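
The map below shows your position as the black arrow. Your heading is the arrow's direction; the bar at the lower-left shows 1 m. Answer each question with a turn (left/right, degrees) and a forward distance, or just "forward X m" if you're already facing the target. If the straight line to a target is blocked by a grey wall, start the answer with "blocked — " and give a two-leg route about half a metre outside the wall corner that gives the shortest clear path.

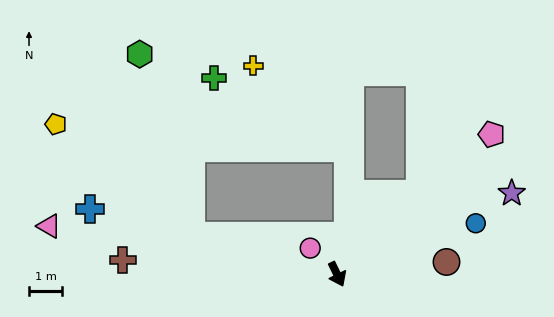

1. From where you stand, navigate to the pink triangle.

turn right 125°, forward 8.8 m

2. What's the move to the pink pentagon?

turn left 106°, forward 6.3 m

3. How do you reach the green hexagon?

blocked — turn right 130°, forward 4.6 m, then turn right 60°, forward 5.7 m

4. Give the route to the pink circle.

turn right 160°, forward 1.1 m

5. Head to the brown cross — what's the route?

turn right 120°, forward 6.5 m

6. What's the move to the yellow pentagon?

blocked — turn right 130°, forward 4.6 m, then turn right 26°, forward 5.3 m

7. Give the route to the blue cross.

turn right 131°, forward 7.7 m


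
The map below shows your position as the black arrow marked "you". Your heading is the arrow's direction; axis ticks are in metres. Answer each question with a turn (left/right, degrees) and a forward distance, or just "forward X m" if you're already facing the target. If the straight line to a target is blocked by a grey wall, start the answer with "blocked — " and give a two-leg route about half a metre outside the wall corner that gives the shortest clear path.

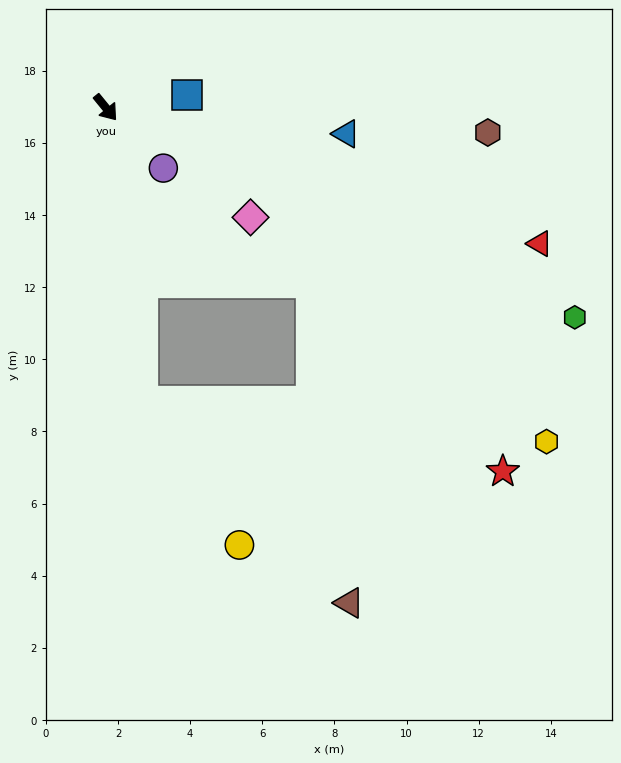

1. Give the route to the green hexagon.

turn left 27°, forward 14.2 m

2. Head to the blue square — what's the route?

turn left 60°, forward 2.3 m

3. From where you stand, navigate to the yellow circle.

blocked — turn right 32°, forward 8.2 m, then turn left 27°, forward 4.8 m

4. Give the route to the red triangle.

turn left 33°, forward 12.6 m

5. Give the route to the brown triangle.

blocked — turn right 32°, forward 8.2 m, then turn left 38°, forward 8.0 m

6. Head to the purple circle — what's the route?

turn left 4°, forward 2.3 m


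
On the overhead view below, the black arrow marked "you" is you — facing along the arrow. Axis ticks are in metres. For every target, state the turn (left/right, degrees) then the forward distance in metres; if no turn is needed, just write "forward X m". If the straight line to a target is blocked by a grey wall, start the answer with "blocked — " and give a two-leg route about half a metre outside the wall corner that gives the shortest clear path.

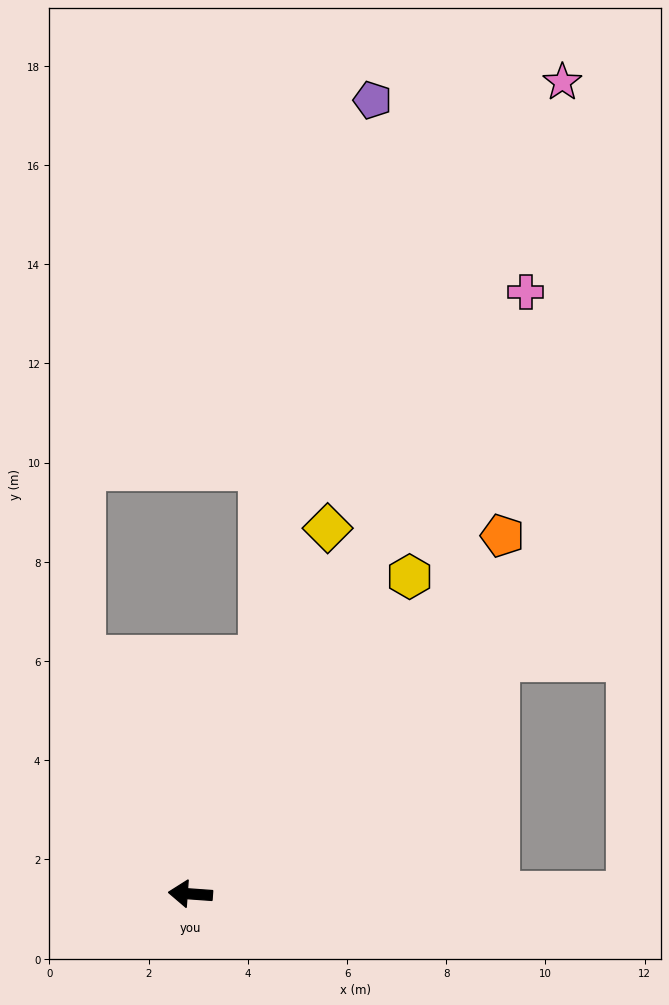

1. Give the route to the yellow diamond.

turn right 106°, forward 7.9 m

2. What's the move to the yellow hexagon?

turn right 121°, forward 7.8 m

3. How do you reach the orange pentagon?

turn right 127°, forward 9.6 m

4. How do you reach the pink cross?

turn right 115°, forward 13.9 m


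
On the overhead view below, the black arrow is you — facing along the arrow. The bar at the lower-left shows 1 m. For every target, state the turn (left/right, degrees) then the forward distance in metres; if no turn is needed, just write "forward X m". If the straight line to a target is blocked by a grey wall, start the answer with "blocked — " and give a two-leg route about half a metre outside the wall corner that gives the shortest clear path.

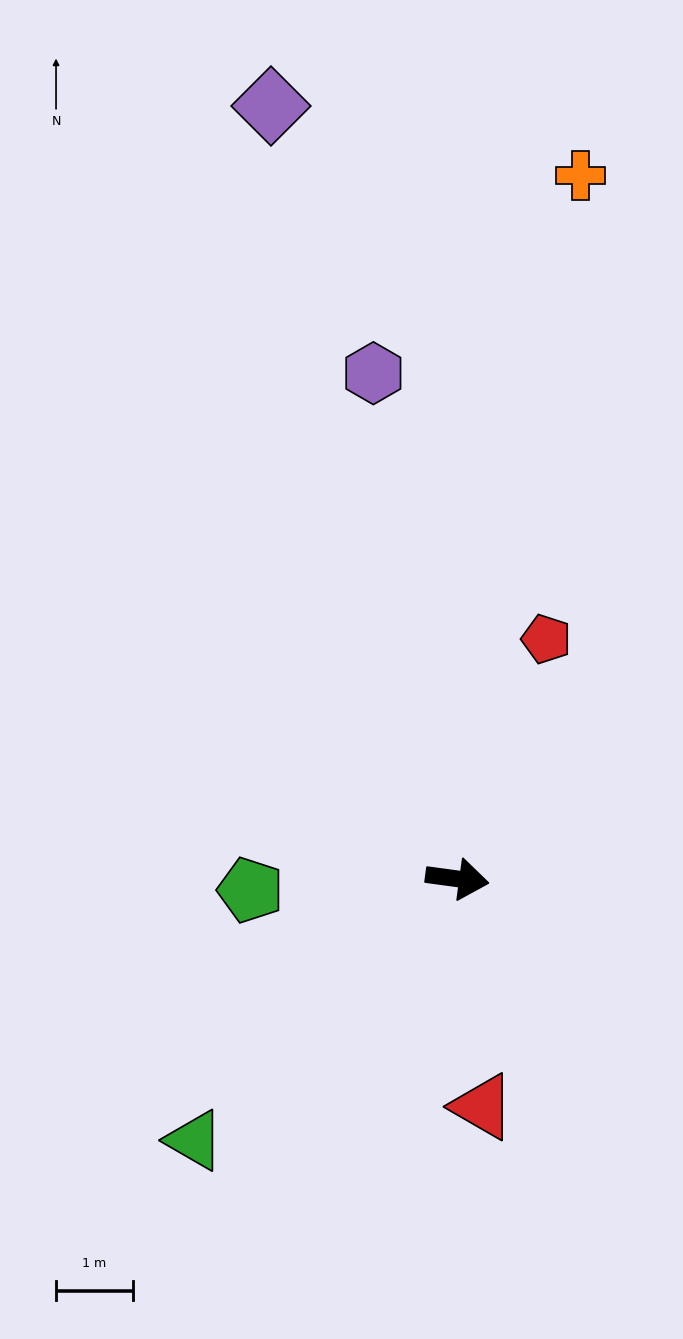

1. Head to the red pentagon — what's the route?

turn left 77°, forward 3.3 m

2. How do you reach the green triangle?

turn right 127°, forward 4.8 m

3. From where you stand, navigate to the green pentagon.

turn right 169°, forward 2.7 m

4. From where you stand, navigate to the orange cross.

turn left 88°, forward 9.3 m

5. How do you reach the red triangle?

turn right 76°, forward 3.0 m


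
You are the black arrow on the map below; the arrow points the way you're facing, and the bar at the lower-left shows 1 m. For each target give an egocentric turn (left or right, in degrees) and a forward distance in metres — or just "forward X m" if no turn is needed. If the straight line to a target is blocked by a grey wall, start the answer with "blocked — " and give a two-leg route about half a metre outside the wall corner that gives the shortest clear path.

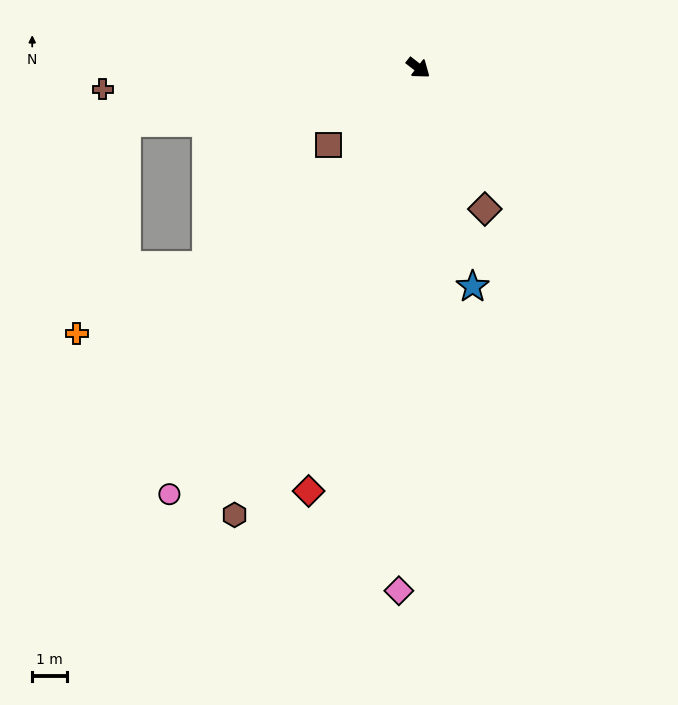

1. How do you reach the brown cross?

turn right 138°, forward 9.0 m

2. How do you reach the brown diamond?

turn right 27°, forward 4.4 m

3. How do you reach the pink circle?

turn right 82°, forward 14.0 m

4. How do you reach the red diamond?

turn right 67°, forward 12.4 m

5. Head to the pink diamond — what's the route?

turn right 54°, forward 14.9 m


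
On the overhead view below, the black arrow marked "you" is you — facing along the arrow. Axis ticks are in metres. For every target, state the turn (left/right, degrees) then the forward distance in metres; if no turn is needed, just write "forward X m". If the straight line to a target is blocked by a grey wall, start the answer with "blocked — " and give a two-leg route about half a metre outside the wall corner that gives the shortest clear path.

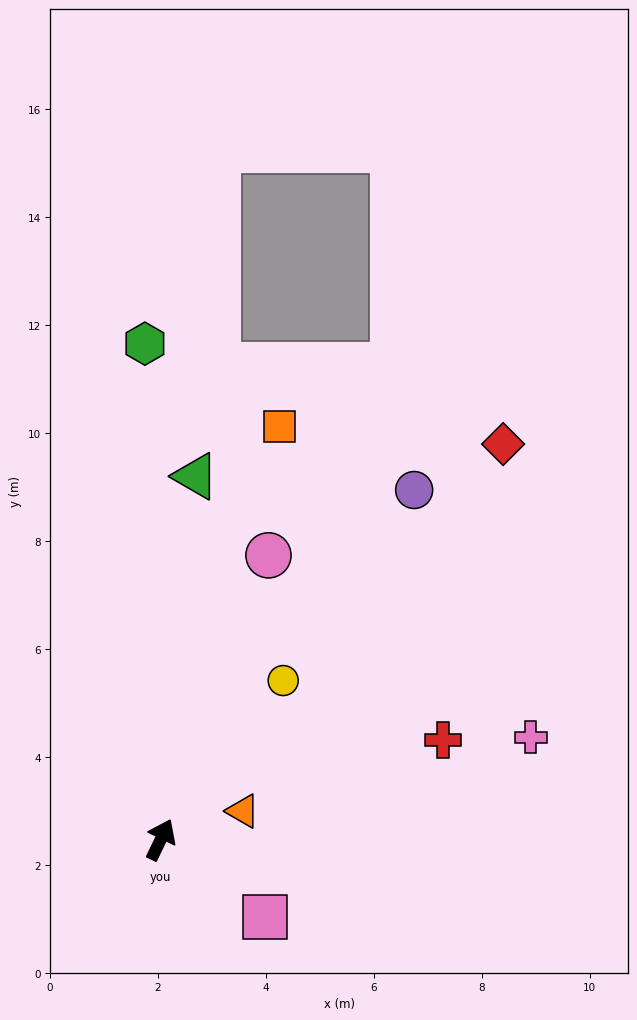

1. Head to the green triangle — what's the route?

turn left 20°, forward 6.8 m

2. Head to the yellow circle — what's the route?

turn right 12°, forward 3.7 m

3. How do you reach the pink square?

turn right 101°, forward 2.4 m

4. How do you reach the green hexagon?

turn left 28°, forward 9.2 m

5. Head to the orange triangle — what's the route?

turn right 45°, forward 1.6 m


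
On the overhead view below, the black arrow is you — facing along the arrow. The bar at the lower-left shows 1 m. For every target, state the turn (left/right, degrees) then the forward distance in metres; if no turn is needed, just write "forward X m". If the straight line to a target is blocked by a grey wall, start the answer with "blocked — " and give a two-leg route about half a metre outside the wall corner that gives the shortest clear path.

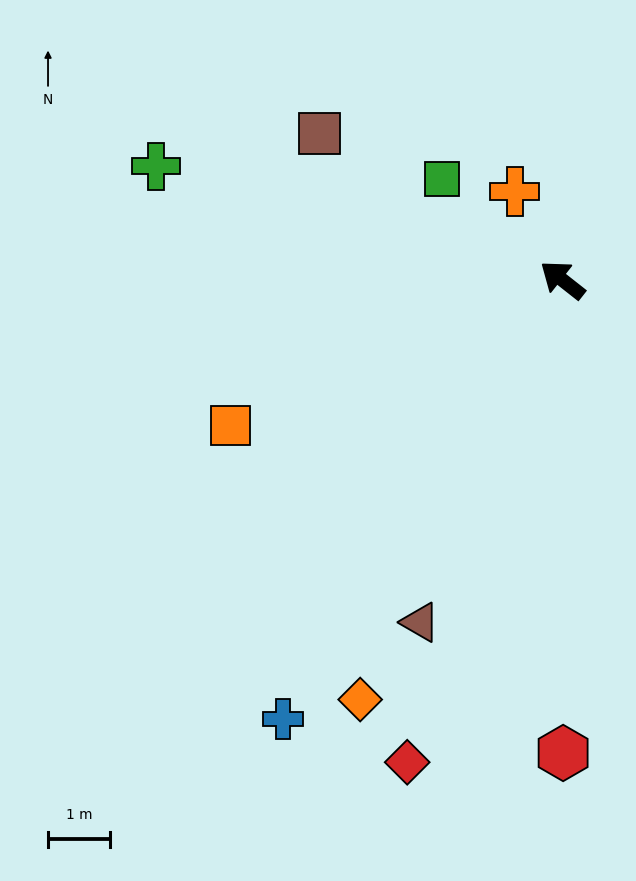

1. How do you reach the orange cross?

turn right 24°, forward 1.6 m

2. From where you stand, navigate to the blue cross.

turn left 96°, forward 8.4 m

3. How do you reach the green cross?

turn left 23°, forward 6.8 m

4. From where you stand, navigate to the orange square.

turn left 62°, forward 5.9 m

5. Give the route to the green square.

forward 2.5 m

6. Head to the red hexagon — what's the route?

turn left 128°, forward 7.7 m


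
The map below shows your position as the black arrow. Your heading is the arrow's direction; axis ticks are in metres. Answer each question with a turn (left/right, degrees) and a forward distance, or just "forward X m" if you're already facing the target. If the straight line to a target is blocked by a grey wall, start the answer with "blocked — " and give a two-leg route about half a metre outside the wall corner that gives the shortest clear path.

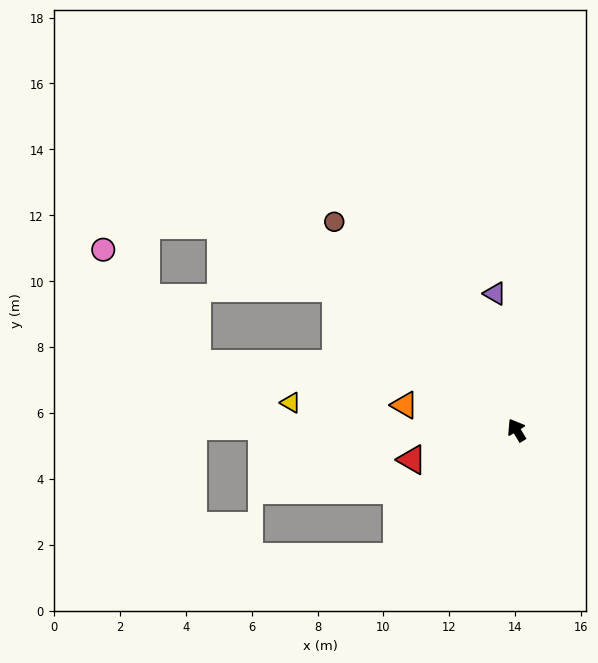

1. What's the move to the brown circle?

turn left 10°, forward 8.4 m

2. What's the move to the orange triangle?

turn left 46°, forward 3.5 m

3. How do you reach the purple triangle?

turn right 22°, forward 4.2 m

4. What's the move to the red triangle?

turn left 74°, forward 3.3 m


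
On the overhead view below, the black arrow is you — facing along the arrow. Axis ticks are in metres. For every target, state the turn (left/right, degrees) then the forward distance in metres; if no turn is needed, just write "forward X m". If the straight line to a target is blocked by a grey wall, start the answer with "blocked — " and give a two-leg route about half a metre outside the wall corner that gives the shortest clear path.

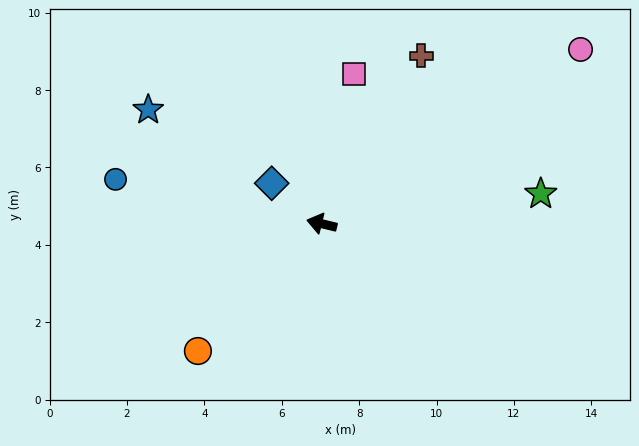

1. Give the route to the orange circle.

turn left 59°, forward 4.6 m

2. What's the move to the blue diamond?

turn right 25°, forward 1.7 m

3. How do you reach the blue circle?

forward 5.5 m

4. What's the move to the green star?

turn right 159°, forward 5.7 m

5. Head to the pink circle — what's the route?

turn right 132°, forward 8.1 m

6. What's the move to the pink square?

turn right 89°, forward 4.0 m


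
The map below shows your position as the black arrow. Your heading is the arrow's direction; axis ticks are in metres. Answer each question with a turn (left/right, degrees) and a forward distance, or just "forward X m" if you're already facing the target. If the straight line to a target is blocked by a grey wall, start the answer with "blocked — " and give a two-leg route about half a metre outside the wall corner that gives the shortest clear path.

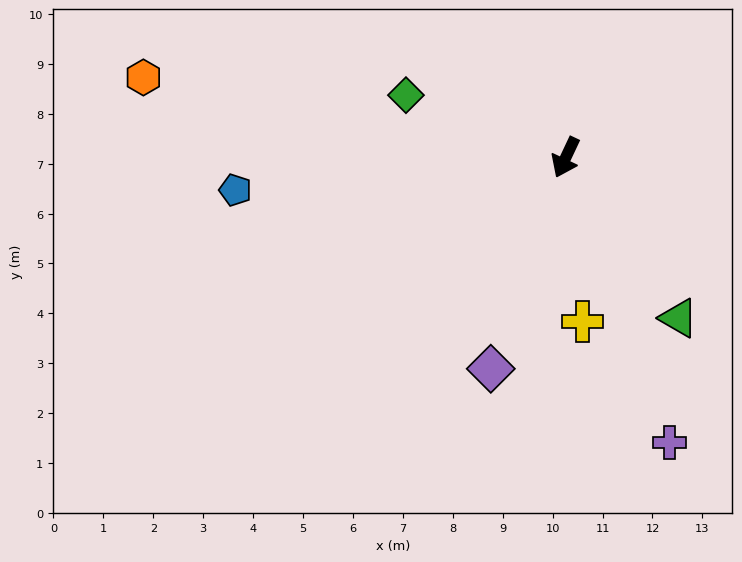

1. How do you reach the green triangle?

turn left 60°, forward 3.9 m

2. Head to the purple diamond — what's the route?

turn left 6°, forward 4.5 m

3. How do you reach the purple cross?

turn left 45°, forward 6.1 m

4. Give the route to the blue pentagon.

turn right 59°, forward 6.7 m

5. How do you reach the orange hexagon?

turn right 76°, forward 8.6 m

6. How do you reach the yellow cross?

turn left 31°, forward 3.3 m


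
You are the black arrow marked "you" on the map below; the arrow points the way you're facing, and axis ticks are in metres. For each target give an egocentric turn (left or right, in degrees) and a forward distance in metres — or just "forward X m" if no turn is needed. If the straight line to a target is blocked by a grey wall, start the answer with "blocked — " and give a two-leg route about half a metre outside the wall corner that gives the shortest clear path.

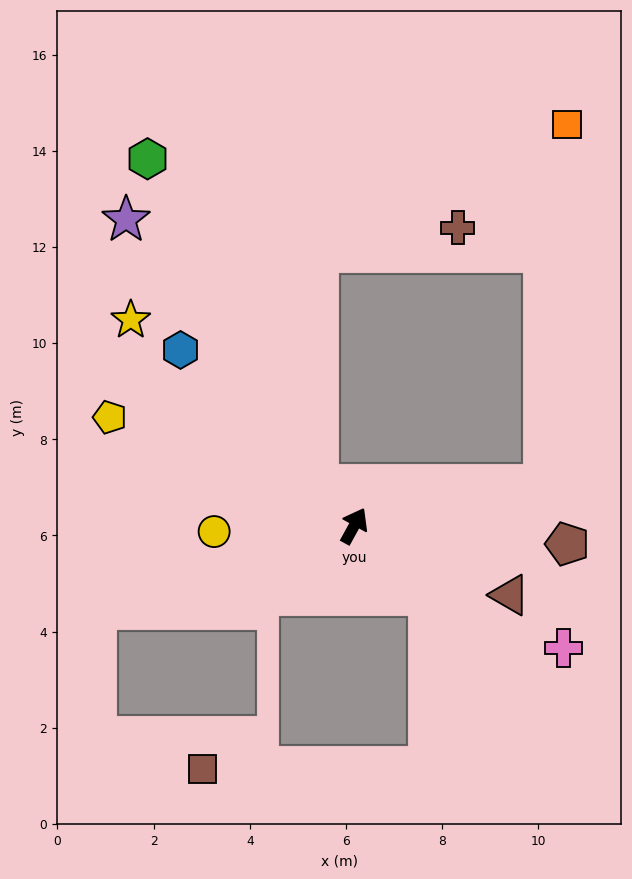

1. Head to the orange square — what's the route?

blocked — turn right 49°, forward 4.0 m, then turn left 74°, forward 7.5 m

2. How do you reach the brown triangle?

turn right 85°, forward 3.5 m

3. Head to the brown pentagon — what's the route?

turn right 66°, forward 4.4 m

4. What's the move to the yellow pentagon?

turn left 95°, forward 5.6 m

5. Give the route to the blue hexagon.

turn left 73°, forward 5.1 m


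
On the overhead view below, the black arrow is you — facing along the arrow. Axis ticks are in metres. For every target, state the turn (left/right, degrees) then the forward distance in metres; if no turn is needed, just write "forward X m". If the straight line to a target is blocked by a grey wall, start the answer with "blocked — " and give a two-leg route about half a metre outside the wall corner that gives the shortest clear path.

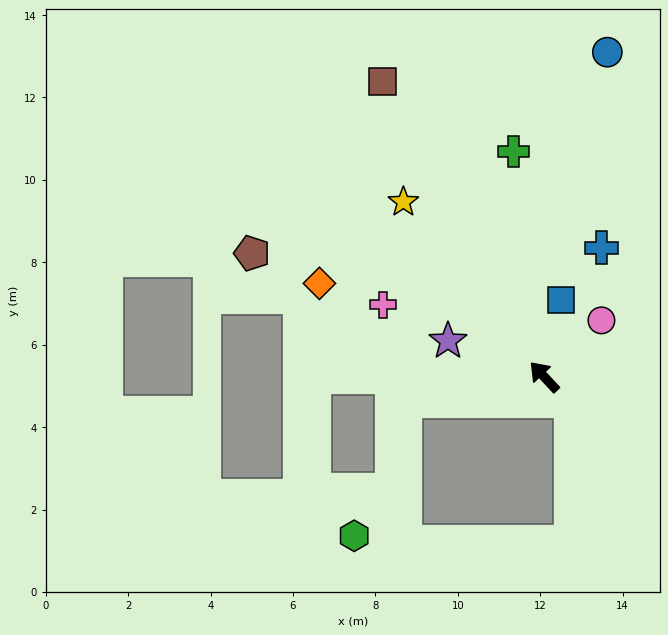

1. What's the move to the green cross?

turn right 35°, forward 5.5 m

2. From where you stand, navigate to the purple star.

turn left 27°, forward 2.5 m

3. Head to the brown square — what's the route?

turn right 14°, forward 8.2 m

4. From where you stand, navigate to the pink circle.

turn right 88°, forward 1.9 m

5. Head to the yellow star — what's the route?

turn right 4°, forward 5.4 m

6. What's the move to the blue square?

turn right 55°, forward 1.9 m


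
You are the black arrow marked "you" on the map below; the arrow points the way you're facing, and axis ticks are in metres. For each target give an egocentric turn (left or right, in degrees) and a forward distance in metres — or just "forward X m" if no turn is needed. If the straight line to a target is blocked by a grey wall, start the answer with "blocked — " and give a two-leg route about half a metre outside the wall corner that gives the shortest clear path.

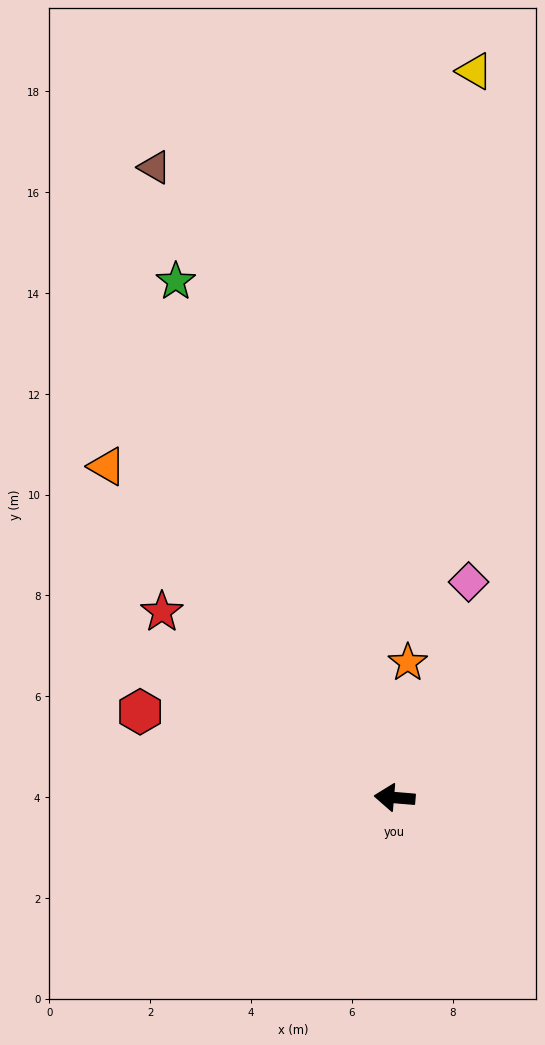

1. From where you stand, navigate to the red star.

turn right 34°, forward 5.9 m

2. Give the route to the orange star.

turn right 91°, forward 2.7 m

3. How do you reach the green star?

turn right 62°, forward 11.1 m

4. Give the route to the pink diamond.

turn right 104°, forward 4.5 m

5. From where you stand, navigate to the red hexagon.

turn right 14°, forward 5.3 m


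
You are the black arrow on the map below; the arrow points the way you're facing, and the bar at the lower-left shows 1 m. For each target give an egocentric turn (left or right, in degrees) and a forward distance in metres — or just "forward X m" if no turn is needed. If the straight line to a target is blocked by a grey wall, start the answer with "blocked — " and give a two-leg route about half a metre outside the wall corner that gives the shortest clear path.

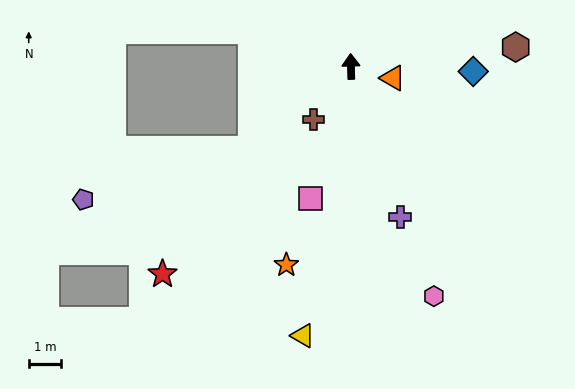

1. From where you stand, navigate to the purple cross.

turn right 163°, forward 4.9 m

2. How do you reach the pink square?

turn left 161°, forward 4.3 m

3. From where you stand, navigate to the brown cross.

turn left 143°, forward 2.0 m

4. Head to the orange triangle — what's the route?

turn right 107°, forward 1.3 m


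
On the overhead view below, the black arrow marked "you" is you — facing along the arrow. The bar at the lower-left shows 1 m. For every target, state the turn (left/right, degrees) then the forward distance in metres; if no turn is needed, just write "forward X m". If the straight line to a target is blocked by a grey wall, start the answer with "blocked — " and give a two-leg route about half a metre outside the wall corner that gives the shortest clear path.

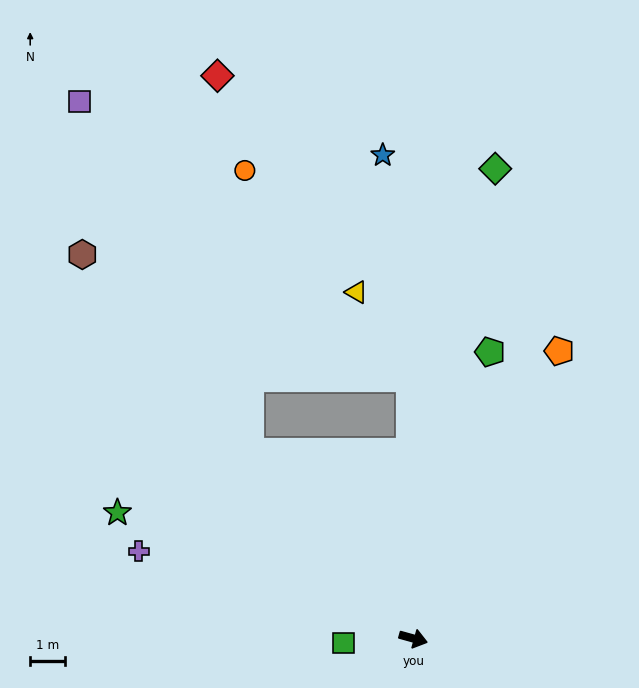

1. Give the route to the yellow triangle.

blocked — turn left 106°, forward 7.6 m, then turn left 32°, forward 2.9 m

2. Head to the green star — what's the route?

turn left 172°, forward 9.3 m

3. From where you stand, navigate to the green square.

turn right 161°, forward 2.0 m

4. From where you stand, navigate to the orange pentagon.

turn left 79°, forward 9.4 m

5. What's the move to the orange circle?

blocked — turn left 147°, forward 7.2 m, then turn right 41°, forward 8.2 m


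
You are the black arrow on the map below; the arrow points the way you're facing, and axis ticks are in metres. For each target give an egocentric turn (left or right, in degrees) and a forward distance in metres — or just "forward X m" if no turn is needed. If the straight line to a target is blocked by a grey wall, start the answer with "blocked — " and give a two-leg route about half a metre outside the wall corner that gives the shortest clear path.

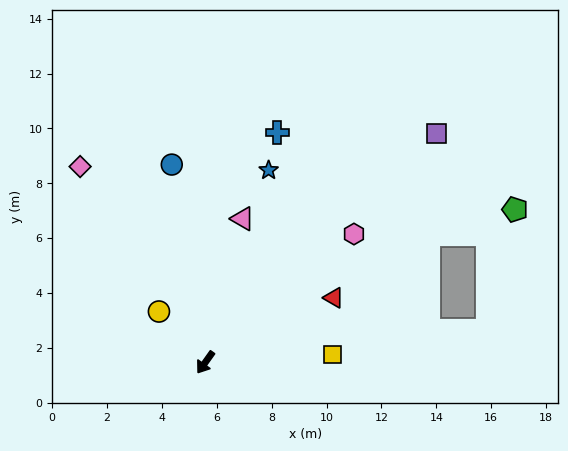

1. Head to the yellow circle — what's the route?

turn right 102°, forward 2.5 m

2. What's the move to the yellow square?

turn left 129°, forward 4.6 m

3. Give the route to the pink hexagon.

turn left 166°, forward 7.2 m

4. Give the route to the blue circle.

turn right 135°, forward 7.3 m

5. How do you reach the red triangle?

turn left 152°, forward 5.2 m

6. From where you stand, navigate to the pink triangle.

turn right 159°, forward 5.4 m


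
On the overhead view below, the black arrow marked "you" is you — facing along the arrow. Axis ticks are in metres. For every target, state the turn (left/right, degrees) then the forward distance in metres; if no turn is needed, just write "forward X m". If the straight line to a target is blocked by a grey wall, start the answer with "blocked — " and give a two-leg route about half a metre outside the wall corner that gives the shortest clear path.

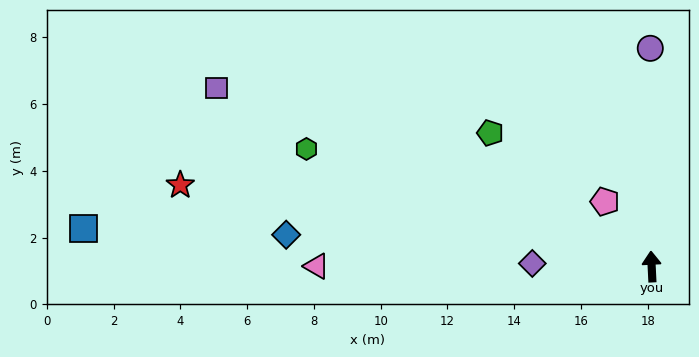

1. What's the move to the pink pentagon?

turn left 33°, forward 2.4 m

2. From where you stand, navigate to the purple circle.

turn right 2°, forward 6.5 m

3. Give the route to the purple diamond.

turn left 86°, forward 3.6 m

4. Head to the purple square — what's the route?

turn left 65°, forward 14.1 m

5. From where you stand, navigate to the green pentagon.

turn left 48°, forward 6.3 m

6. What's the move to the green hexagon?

turn left 68°, forward 10.9 m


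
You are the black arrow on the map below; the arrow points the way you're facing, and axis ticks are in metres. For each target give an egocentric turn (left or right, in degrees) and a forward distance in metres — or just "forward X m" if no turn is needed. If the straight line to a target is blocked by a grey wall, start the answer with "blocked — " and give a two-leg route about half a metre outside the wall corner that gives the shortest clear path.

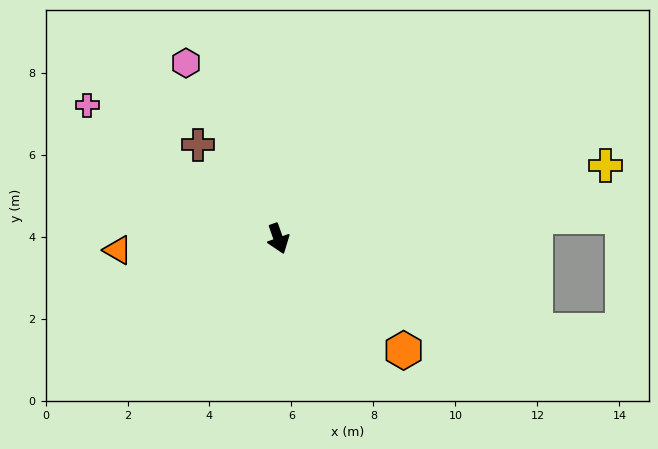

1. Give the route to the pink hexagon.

turn right 172°, forward 4.8 m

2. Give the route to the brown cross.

turn right 159°, forward 3.0 m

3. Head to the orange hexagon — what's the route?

turn left 29°, forward 4.1 m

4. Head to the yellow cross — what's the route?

turn left 83°, forward 8.2 m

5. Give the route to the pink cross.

turn right 144°, forward 5.7 m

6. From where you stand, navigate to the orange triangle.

turn right 105°, forward 3.9 m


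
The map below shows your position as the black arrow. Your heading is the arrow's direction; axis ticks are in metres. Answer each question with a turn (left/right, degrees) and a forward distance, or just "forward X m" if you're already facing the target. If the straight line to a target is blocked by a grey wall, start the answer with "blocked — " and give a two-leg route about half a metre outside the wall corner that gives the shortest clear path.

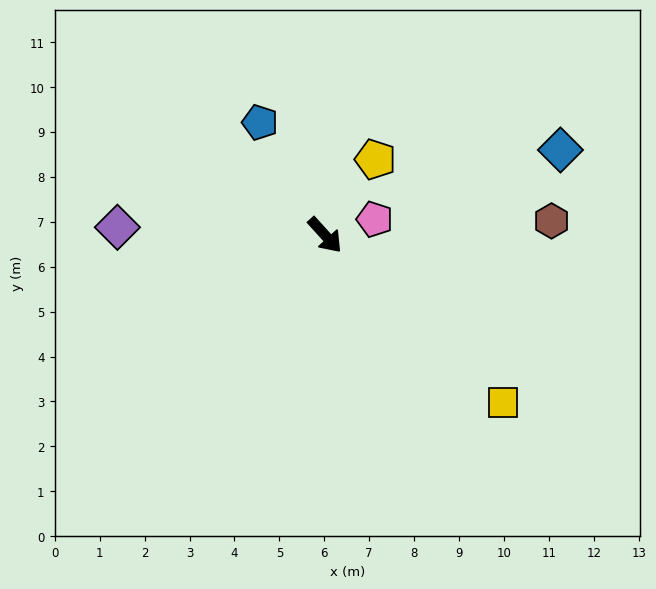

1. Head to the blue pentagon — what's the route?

turn left 168°, forward 2.9 m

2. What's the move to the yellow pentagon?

turn left 104°, forward 2.0 m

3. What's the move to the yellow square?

turn left 5°, forward 5.4 m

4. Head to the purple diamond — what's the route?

turn right 134°, forward 4.6 m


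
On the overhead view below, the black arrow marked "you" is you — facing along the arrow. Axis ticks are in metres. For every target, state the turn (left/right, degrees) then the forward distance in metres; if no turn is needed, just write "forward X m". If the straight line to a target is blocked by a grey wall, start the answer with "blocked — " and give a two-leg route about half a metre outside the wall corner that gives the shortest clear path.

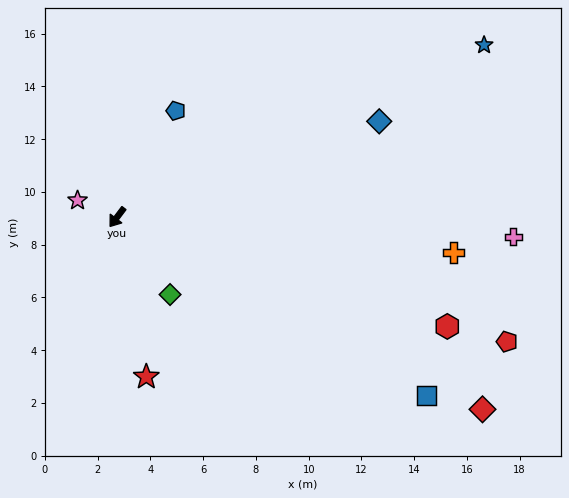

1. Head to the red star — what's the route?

turn left 47°, forward 6.2 m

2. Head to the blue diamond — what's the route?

turn left 147°, forward 10.6 m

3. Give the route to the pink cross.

turn left 124°, forward 15.0 m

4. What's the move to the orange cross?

turn left 121°, forward 12.8 m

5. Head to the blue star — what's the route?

turn left 152°, forward 15.4 m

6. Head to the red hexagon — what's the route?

turn left 109°, forward 13.2 m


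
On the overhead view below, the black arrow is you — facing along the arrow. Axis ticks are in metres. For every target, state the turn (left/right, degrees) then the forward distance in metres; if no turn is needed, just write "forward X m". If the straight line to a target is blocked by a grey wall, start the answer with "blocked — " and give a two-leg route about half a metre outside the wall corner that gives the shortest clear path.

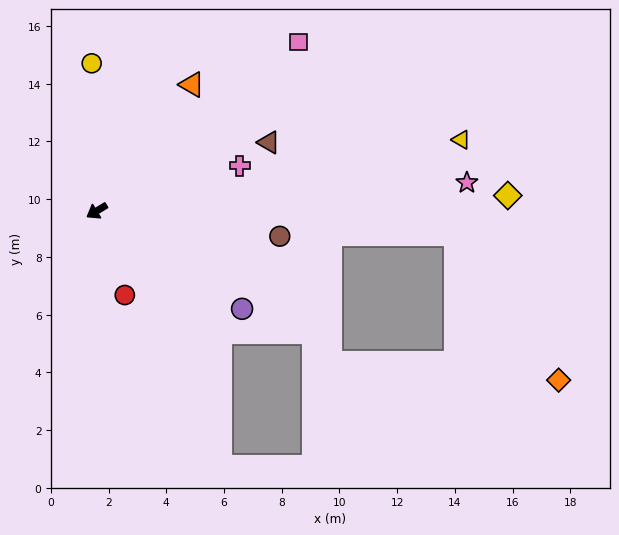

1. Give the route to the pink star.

turn left 153°, forward 12.9 m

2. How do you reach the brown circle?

turn left 141°, forward 6.4 m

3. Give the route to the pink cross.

turn left 166°, forward 5.2 m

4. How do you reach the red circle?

turn left 77°, forward 3.1 m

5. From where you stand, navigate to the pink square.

turn right 171°, forward 9.1 m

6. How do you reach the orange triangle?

turn right 158°, forward 5.5 m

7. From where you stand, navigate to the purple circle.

turn left 115°, forward 6.1 m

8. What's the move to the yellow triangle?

turn left 160°, forward 12.9 m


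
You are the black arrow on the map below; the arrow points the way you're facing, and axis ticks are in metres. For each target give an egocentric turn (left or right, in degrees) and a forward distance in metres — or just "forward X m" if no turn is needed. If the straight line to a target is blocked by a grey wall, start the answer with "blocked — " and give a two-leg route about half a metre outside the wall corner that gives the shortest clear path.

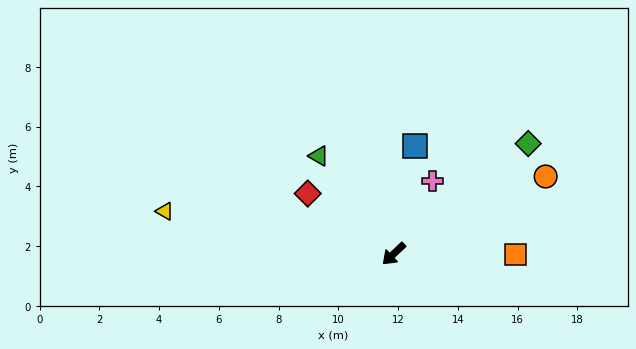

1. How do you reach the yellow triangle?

turn right 54°, forward 7.8 m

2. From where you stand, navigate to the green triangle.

turn right 96°, forward 4.1 m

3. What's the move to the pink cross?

turn right 162°, forward 2.8 m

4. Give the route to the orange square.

turn left 136°, forward 4.1 m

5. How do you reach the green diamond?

turn left 176°, forward 5.8 m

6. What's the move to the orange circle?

turn left 163°, forward 5.7 m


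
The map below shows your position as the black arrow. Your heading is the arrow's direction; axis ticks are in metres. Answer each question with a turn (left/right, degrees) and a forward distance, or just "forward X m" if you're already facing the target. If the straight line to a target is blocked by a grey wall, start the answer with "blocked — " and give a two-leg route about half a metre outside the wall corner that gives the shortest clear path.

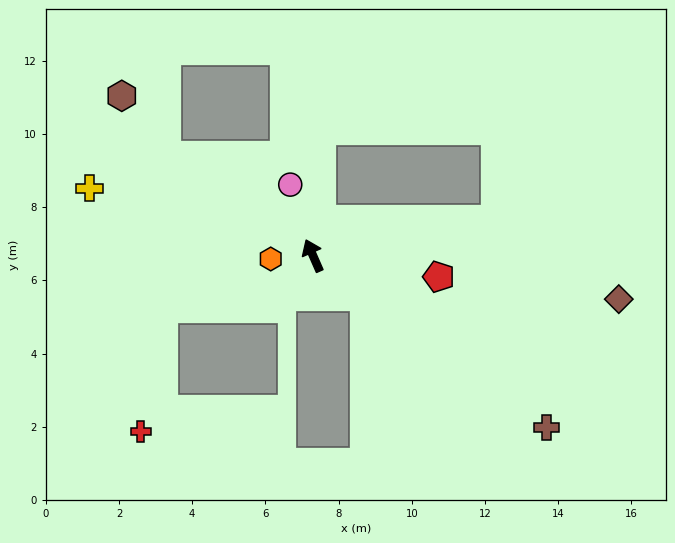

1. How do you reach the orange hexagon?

turn left 71°, forward 1.2 m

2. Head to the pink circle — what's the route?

turn right 6°, forward 2.0 m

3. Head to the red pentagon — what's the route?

turn right 123°, forward 3.5 m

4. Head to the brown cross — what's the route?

turn right 150°, forward 7.9 m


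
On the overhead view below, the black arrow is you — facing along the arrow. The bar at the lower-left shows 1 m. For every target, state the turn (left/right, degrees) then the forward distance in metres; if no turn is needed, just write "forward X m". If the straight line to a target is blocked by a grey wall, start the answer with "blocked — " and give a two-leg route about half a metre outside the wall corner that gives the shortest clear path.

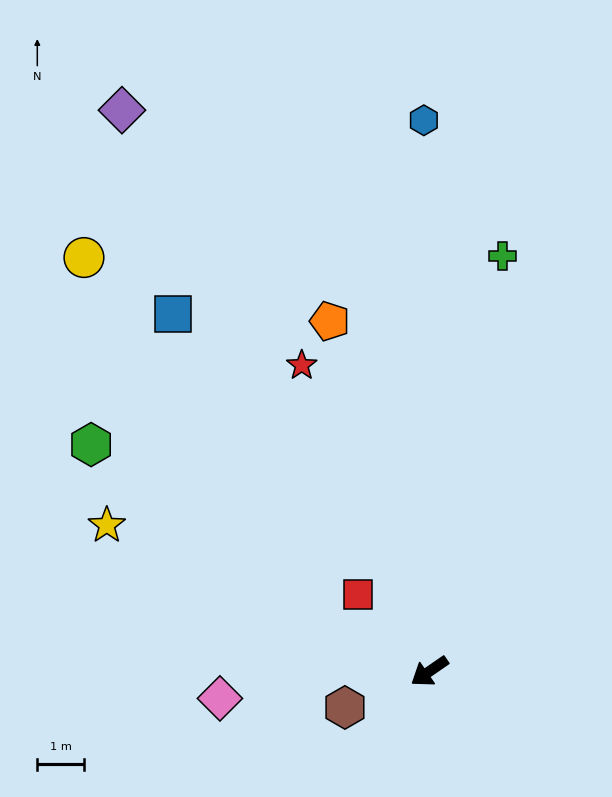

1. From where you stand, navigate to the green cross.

turn right 135°, forward 9.0 m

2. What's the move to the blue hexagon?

turn right 124°, forward 11.7 m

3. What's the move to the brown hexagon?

turn right 12°, forward 2.0 m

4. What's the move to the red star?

turn right 102°, forward 7.1 m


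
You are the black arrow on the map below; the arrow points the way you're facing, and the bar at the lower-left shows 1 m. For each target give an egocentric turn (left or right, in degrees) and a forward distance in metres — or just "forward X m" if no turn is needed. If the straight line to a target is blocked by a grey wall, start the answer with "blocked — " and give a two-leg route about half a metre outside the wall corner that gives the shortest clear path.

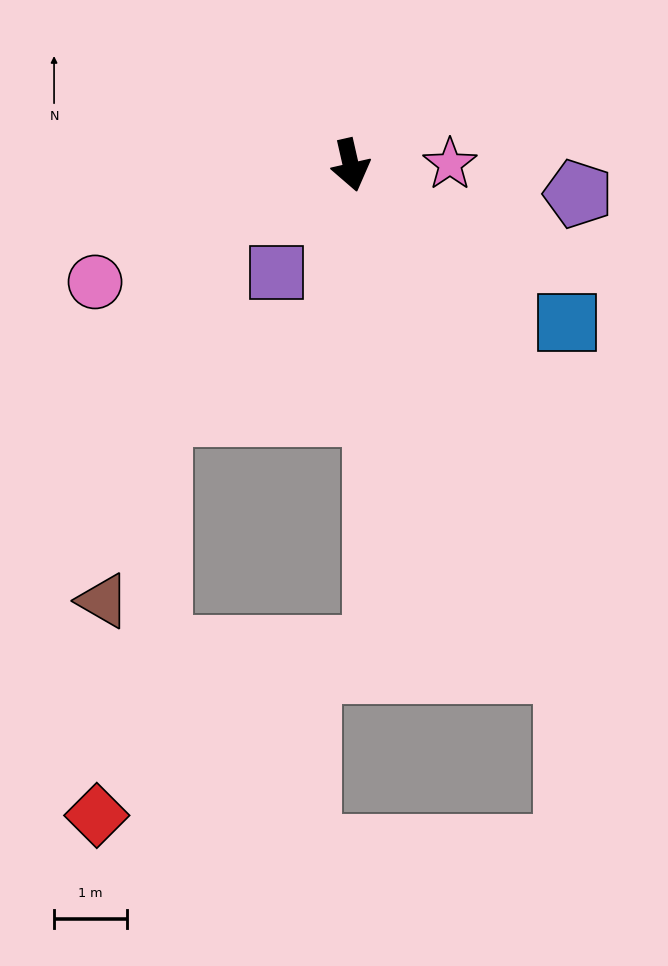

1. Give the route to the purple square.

turn right 47°, forward 1.8 m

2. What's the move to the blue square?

turn left 41°, forward 3.7 m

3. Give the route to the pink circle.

turn right 78°, forward 3.8 m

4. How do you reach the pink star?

turn left 78°, forward 1.4 m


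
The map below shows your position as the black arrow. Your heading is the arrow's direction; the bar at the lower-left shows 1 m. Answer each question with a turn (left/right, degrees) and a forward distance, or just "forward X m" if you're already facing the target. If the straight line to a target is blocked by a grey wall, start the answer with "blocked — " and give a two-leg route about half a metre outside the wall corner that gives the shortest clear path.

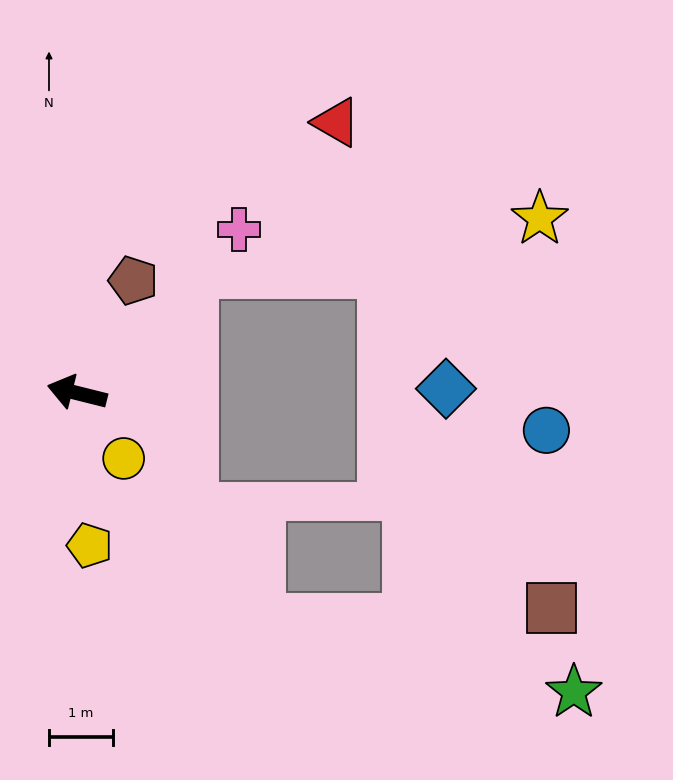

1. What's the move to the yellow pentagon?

turn left 109°, forward 2.4 m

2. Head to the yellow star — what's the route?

blocked — turn right 119°, forward 2.6 m, then turn right 38°, forward 5.5 m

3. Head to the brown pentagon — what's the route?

turn right 103°, forward 2.0 m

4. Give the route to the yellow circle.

turn left 140°, forward 1.3 m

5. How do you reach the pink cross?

turn right 121°, forward 3.6 m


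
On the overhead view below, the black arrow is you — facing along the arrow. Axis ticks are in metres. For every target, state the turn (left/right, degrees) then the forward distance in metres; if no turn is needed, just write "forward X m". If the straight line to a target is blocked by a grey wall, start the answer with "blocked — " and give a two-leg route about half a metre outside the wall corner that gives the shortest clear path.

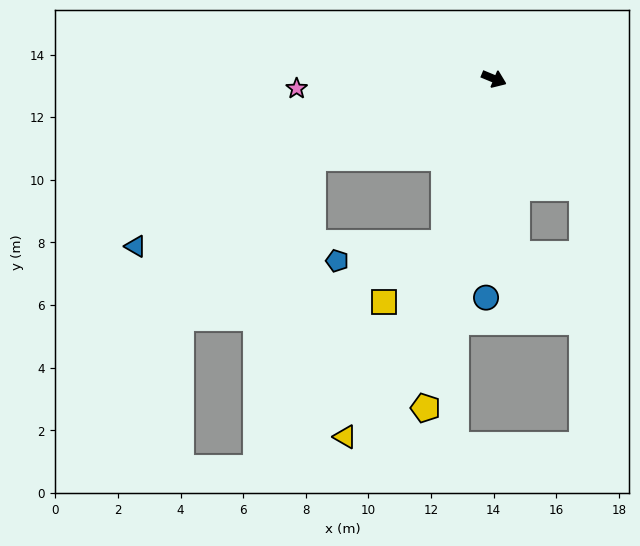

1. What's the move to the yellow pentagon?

turn right 79°, forward 10.7 m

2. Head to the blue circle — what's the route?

turn right 70°, forward 7.0 m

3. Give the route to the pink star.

turn right 155°, forward 6.3 m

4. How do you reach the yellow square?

blocked — turn right 84°, forward 5.5 m, then turn right 29°, forward 2.7 m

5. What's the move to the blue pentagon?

blocked — turn right 84°, forward 5.5 m, then turn right 64°, forward 3.5 m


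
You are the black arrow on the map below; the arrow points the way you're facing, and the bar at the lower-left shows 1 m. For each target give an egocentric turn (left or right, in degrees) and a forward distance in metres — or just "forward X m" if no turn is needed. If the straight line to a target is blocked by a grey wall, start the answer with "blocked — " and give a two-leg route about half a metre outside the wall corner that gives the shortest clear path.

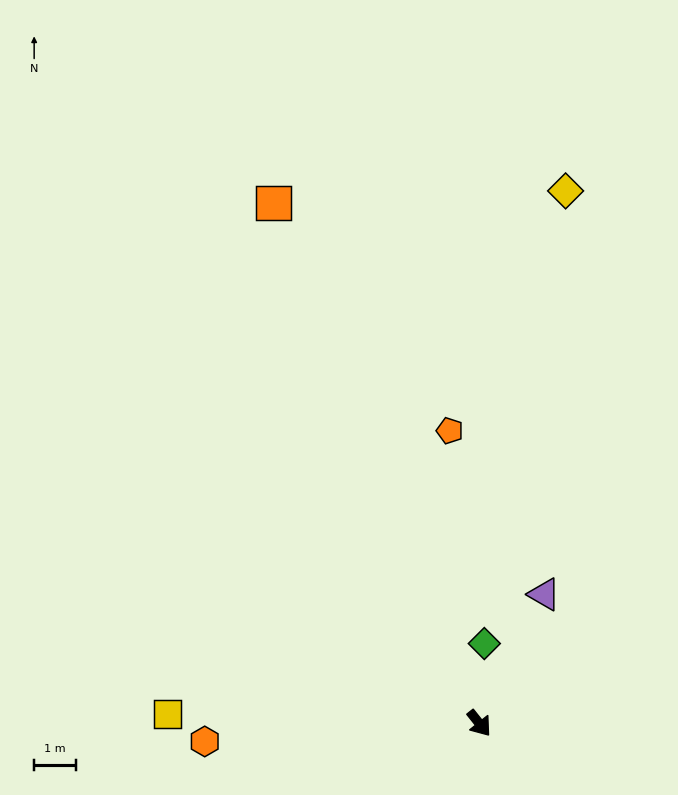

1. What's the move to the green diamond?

turn left 138°, forward 1.9 m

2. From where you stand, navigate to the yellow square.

turn right 130°, forward 7.4 m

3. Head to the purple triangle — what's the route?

turn left 115°, forward 3.4 m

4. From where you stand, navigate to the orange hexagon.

turn right 125°, forward 6.6 m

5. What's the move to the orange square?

turn left 163°, forward 13.3 m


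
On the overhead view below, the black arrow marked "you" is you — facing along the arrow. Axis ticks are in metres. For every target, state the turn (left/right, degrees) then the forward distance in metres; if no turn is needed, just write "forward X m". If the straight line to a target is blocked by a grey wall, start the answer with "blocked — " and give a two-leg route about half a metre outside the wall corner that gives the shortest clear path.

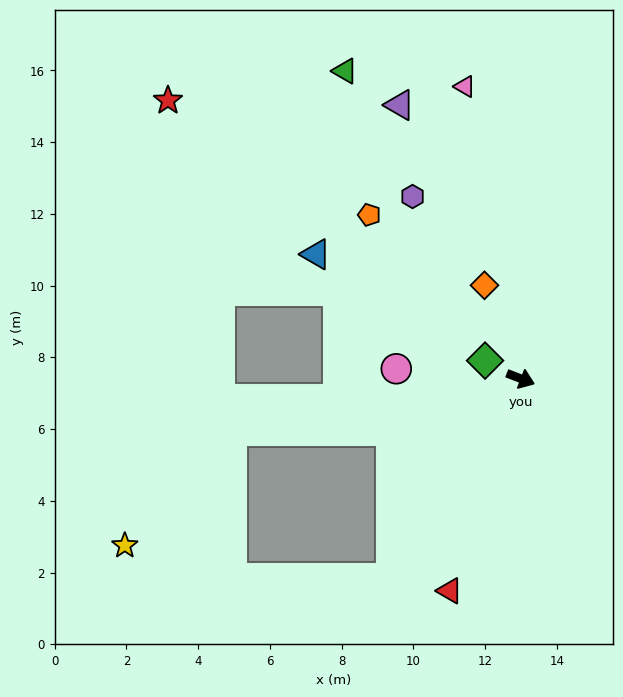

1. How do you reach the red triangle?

turn right 87°, forward 6.2 m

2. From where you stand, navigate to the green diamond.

turn left 174°, forward 1.1 m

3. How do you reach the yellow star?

blocked — turn right 149°, forward 8.2 m, then turn left 37°, forward 4.4 m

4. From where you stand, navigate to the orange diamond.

turn left 132°, forward 2.8 m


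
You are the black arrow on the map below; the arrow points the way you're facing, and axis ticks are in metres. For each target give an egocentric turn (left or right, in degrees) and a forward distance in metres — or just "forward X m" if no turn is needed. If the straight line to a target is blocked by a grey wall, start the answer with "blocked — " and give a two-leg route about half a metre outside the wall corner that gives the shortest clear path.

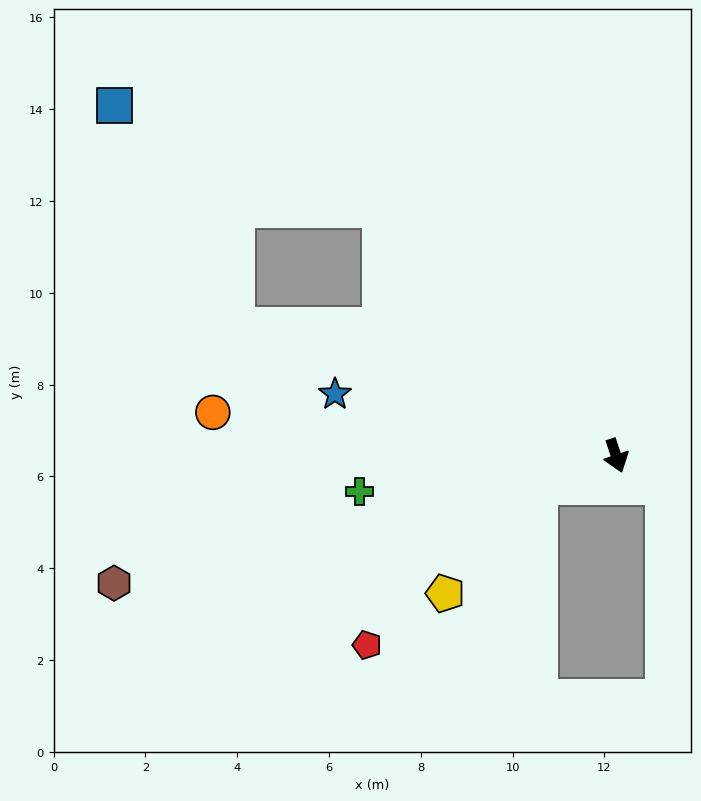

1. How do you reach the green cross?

turn right 101°, forward 5.6 m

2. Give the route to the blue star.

turn right 121°, forward 6.3 m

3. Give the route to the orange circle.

turn right 115°, forward 8.8 m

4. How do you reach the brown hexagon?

turn right 94°, forward 11.3 m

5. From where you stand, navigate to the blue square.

blocked — turn right 155°, forward 7.4 m, then turn left 25°, forward 6.2 m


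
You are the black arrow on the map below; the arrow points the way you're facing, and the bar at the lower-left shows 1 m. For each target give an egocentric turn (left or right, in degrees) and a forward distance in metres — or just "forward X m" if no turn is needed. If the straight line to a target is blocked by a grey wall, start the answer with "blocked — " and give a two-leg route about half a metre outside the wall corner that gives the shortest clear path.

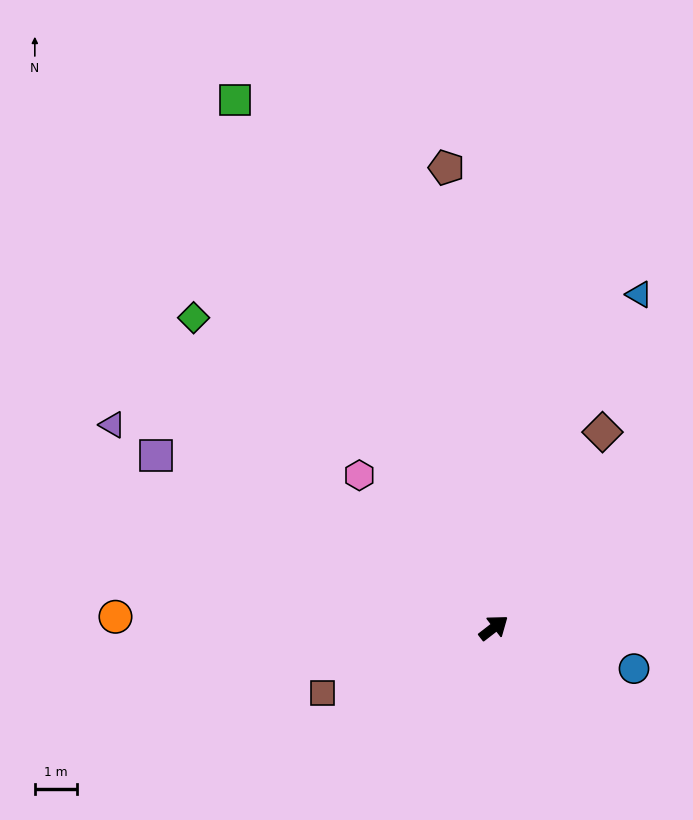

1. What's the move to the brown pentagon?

turn left 58°, forward 11.1 m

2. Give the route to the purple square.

turn left 115°, forward 9.1 m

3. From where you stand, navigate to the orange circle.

turn left 141°, forward 9.1 m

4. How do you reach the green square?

turn left 78°, forward 14.1 m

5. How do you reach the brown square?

turn left 163°, forward 4.4 m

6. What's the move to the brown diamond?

turn left 23°, forward 5.4 m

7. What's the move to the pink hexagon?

turn left 94°, forward 4.9 m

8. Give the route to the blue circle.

turn right 54°, forward 3.5 m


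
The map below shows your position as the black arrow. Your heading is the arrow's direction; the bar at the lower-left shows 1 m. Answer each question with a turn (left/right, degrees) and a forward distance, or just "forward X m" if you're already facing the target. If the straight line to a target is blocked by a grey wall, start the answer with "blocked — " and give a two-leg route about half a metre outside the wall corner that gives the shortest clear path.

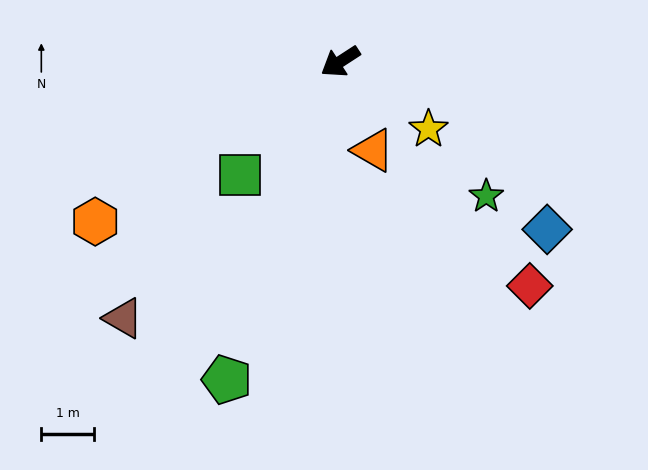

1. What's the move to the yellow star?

turn left 110°, forward 2.1 m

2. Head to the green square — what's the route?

turn left 16°, forward 2.9 m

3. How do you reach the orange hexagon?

forward 5.6 m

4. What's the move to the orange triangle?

turn left 77°, forward 1.8 m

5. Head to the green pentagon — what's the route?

turn left 37°, forward 6.5 m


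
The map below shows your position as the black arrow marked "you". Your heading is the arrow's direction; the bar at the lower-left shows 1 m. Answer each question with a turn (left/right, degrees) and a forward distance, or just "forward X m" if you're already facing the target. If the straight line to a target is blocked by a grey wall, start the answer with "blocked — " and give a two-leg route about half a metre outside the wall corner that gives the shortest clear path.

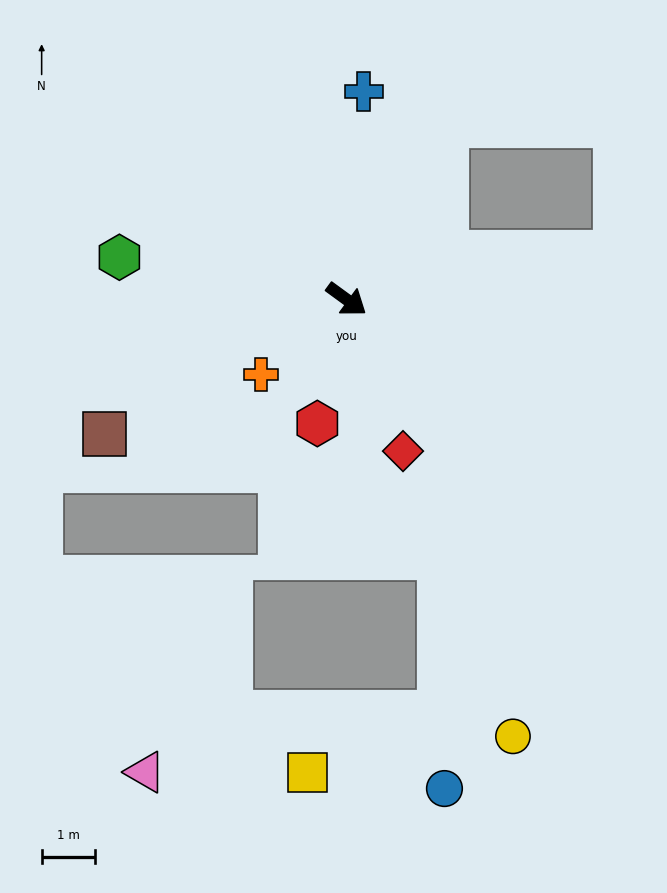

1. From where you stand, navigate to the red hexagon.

turn right 67°, forward 2.4 m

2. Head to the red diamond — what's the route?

turn right 33°, forward 3.0 m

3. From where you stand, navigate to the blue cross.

turn left 121°, forward 3.9 m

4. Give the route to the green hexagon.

turn right 154°, forward 4.3 m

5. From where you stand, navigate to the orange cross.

turn right 103°, forward 2.1 m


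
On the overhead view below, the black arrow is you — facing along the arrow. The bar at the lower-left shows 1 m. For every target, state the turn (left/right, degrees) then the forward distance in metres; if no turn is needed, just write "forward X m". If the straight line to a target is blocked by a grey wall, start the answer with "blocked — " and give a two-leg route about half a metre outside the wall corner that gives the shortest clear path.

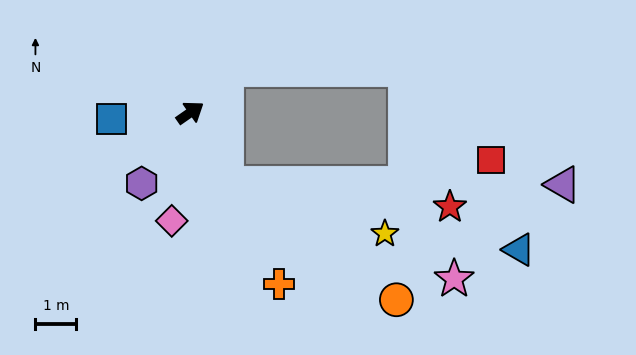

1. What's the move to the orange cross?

turn right 97°, forward 4.7 m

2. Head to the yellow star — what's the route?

blocked — turn right 98°, forward 2.0 m, then turn left 46°, forward 4.1 m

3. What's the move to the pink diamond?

turn right 135°, forward 2.7 m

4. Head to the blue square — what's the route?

turn left 150°, forward 1.9 m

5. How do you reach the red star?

blocked — turn right 98°, forward 2.0 m, then turn left 57°, forward 5.5 m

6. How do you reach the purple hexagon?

turn right 159°, forward 2.1 m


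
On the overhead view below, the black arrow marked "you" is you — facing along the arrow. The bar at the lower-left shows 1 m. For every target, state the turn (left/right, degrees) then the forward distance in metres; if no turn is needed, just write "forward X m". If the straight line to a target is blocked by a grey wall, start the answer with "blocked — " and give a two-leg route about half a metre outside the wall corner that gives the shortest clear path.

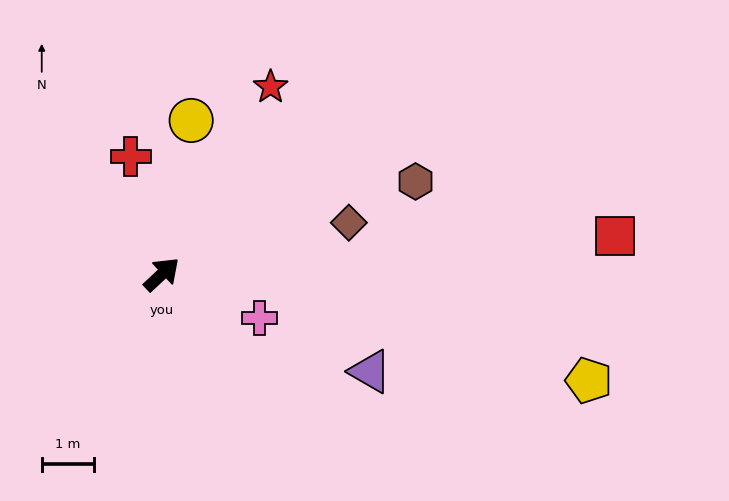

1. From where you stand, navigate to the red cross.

turn left 62°, forward 2.3 m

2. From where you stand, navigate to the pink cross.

turn right 67°, forward 2.1 m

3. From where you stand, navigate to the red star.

turn left 17°, forward 4.2 m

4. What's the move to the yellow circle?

turn left 36°, forward 3.0 m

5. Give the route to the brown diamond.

turn right 28°, forward 3.7 m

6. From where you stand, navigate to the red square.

turn right 38°, forward 8.7 m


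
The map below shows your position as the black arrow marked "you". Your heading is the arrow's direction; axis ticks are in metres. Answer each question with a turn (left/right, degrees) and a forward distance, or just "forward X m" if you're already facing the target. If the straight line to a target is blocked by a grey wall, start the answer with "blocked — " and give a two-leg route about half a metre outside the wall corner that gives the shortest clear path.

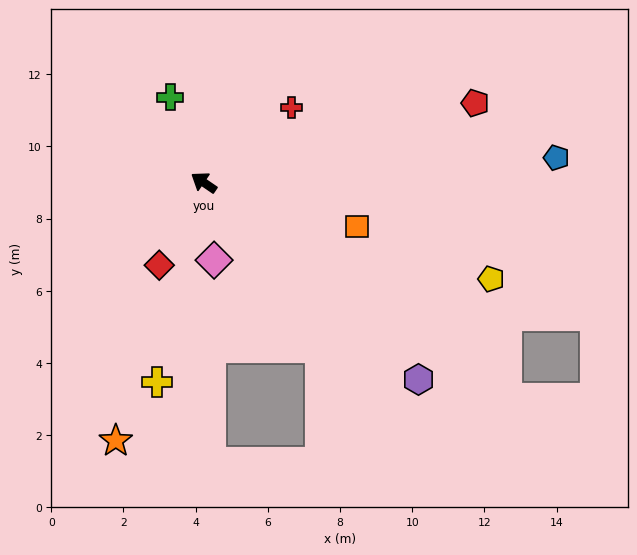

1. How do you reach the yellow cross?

turn left 111°, forward 5.7 m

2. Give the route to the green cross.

turn right 34°, forward 2.5 m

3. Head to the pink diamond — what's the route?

turn left 132°, forward 2.2 m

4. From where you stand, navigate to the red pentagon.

turn right 129°, forward 7.8 m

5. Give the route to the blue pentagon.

turn right 142°, forward 9.8 m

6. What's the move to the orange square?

turn right 162°, forward 4.4 m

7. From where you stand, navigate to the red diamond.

turn left 96°, forward 2.6 m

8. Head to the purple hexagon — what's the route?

turn left 172°, forward 8.1 m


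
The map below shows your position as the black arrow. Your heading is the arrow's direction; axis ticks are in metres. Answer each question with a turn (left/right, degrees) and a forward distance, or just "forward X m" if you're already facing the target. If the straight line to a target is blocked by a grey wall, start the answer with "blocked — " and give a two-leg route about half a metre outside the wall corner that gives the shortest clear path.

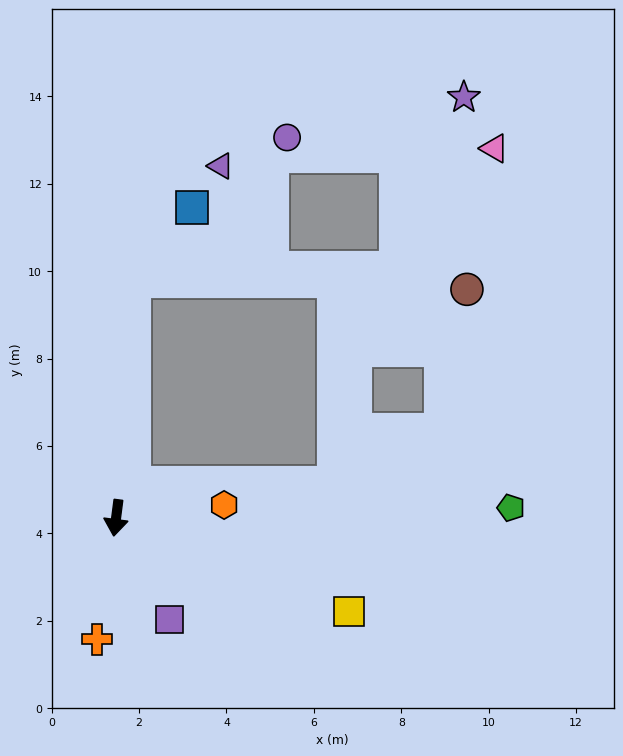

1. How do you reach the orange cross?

forward 2.8 m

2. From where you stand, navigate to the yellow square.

turn left 76°, forward 5.7 m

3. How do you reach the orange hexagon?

turn left 104°, forward 2.5 m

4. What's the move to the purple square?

turn left 35°, forward 2.6 m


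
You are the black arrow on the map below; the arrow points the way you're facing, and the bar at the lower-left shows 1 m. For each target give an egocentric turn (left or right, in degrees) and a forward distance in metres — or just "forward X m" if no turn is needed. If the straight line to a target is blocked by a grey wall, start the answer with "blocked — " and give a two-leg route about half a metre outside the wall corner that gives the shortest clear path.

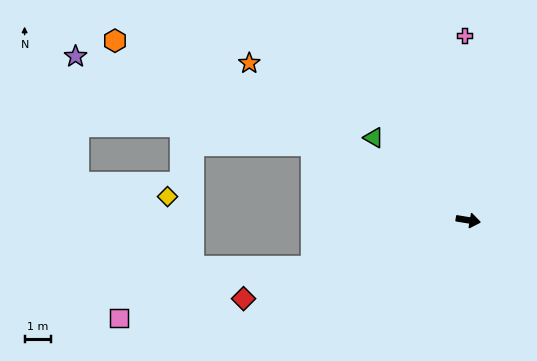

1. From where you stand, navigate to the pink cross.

turn left 101°, forward 7.1 m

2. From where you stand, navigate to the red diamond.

turn right 151°, forward 9.1 m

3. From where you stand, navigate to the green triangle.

turn left 148°, forward 4.8 m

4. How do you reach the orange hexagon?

turn left 162°, forward 15.1 m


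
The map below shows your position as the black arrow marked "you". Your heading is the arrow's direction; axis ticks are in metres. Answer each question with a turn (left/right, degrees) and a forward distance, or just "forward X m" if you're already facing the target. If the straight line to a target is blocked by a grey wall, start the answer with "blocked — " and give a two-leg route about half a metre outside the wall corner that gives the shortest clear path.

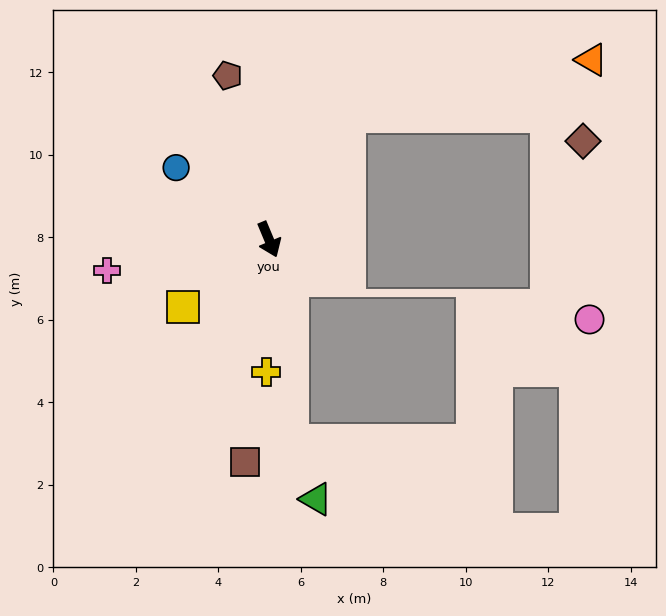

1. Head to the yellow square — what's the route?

turn right 75°, forward 2.7 m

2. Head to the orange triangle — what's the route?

blocked — turn left 125°, forward 3.6 m, then turn right 45°, forward 6.0 m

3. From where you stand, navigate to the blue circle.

turn right 150°, forward 2.8 m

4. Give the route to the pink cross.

turn right 102°, forward 4.0 m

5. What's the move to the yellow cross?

turn right 24°, forward 3.2 m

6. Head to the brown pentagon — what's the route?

turn left 171°, forward 4.1 m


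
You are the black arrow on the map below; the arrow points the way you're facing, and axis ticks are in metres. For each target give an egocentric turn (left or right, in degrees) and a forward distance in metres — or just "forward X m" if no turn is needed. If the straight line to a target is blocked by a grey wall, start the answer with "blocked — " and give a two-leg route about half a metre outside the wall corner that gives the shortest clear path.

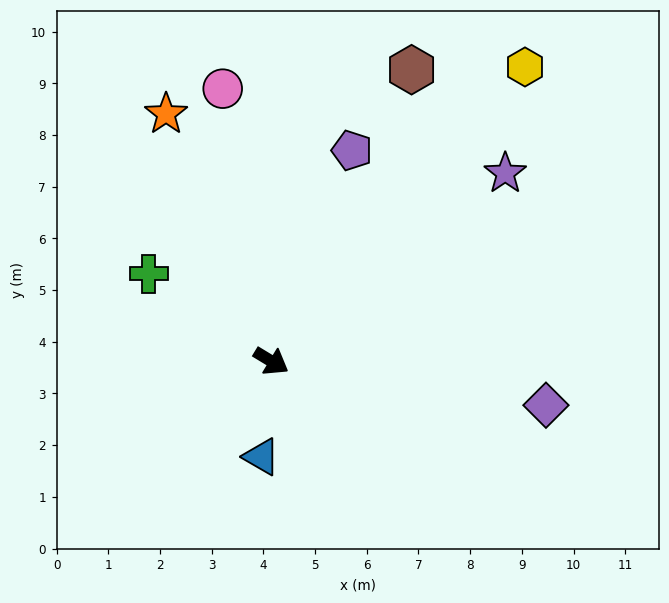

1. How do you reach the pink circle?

turn left 131°, forward 5.4 m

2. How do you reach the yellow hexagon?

turn left 80°, forward 7.5 m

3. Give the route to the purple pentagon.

turn left 100°, forward 4.4 m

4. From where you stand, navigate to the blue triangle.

turn right 65°, forward 1.9 m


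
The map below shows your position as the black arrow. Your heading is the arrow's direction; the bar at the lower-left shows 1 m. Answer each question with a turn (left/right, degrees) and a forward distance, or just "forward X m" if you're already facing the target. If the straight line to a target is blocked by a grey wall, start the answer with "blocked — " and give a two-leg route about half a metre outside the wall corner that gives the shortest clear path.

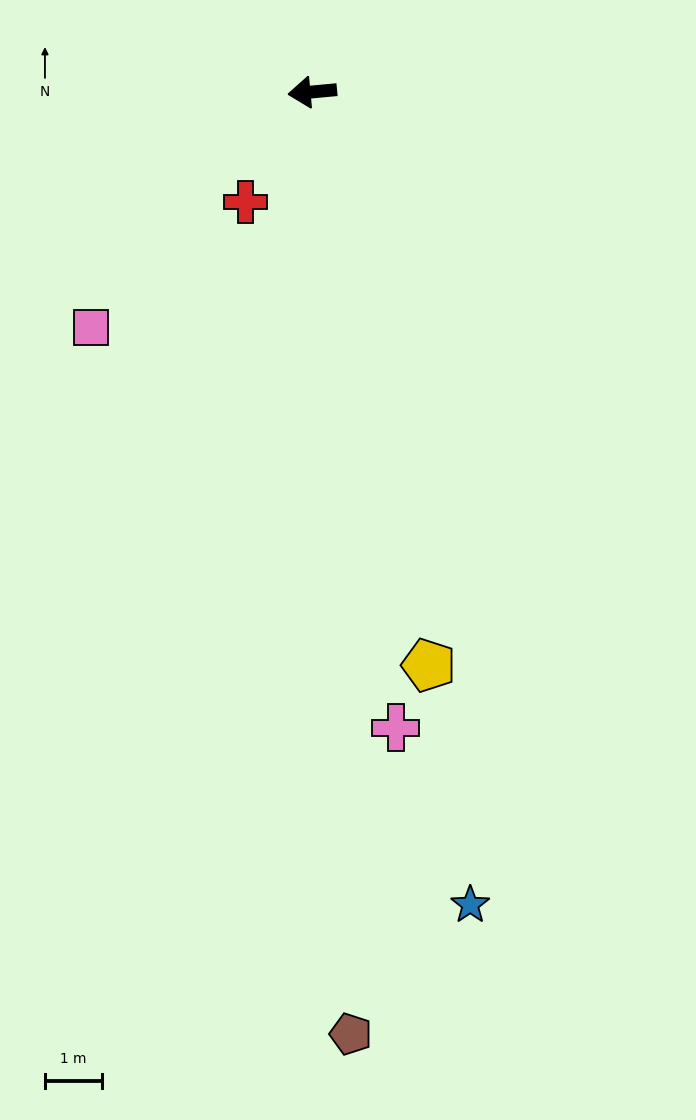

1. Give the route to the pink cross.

turn left 92°, forward 11.3 m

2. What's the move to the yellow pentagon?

turn left 96°, forward 10.3 m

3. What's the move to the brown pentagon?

turn left 87°, forward 16.6 m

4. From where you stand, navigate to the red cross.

turn left 53°, forward 2.3 m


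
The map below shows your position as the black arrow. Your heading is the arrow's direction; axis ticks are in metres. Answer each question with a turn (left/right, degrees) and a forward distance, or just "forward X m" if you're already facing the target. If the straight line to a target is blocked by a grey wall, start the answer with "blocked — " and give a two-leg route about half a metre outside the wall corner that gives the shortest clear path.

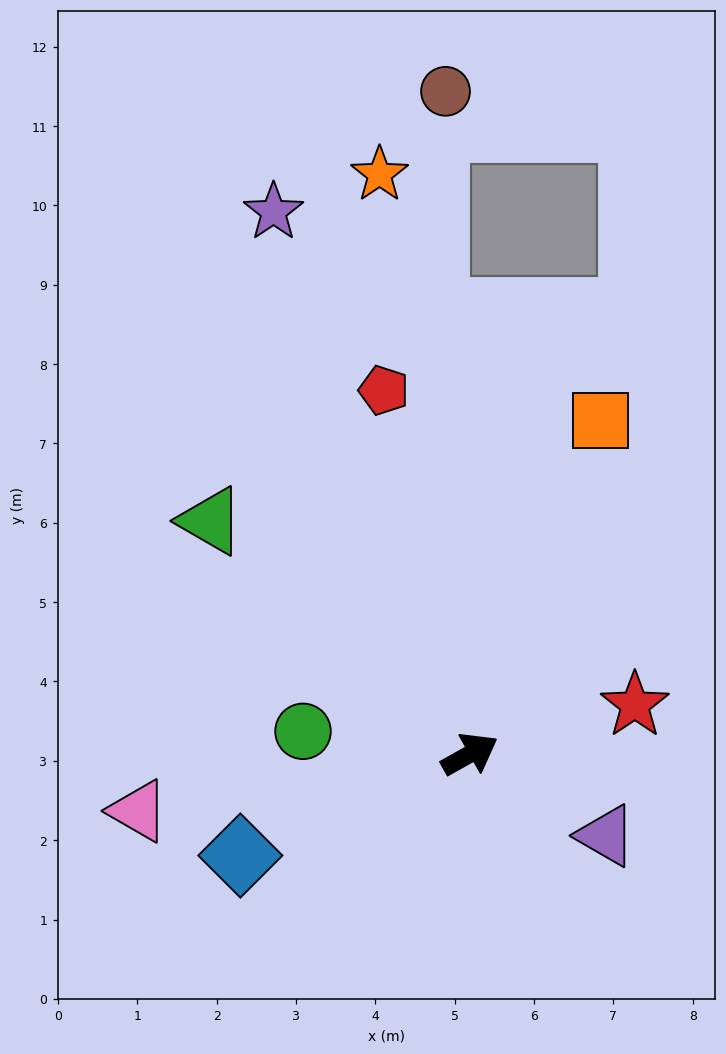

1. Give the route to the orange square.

turn left 39°, forward 4.5 m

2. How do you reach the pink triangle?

turn left 160°, forward 4.2 m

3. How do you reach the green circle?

turn left 143°, forward 2.1 m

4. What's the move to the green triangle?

turn left 109°, forward 4.4 m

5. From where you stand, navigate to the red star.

turn right 13°, forward 2.2 m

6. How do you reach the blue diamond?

turn left 175°, forward 3.2 m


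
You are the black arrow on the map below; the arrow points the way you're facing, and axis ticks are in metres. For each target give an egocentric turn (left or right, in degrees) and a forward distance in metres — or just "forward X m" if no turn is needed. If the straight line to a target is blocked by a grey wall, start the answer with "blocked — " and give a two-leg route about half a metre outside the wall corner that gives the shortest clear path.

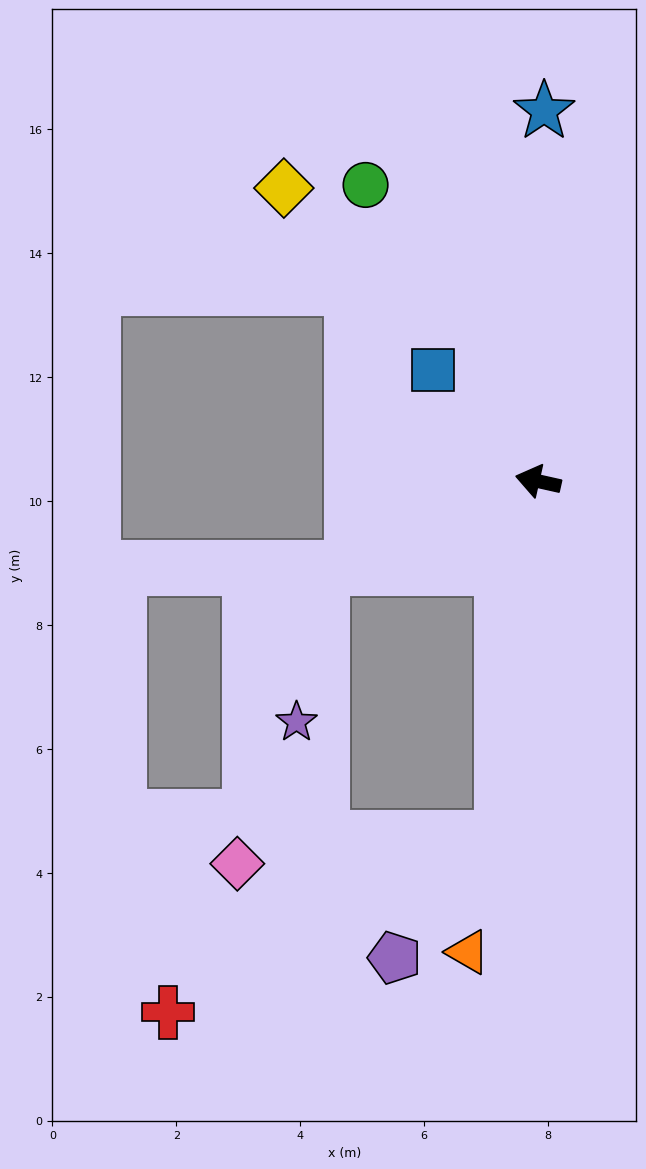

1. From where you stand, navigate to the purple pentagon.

blocked — turn left 97°, forward 5.8 m, then turn right 36°, forward 2.6 m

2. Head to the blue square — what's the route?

turn right 34°, forward 2.5 m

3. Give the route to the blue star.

turn right 78°, forward 6.0 m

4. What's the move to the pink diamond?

blocked — turn left 97°, forward 5.8 m, then turn right 79°, forward 4.3 m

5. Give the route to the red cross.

blocked — turn left 97°, forward 5.8 m, then turn right 57°, forward 6.1 m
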